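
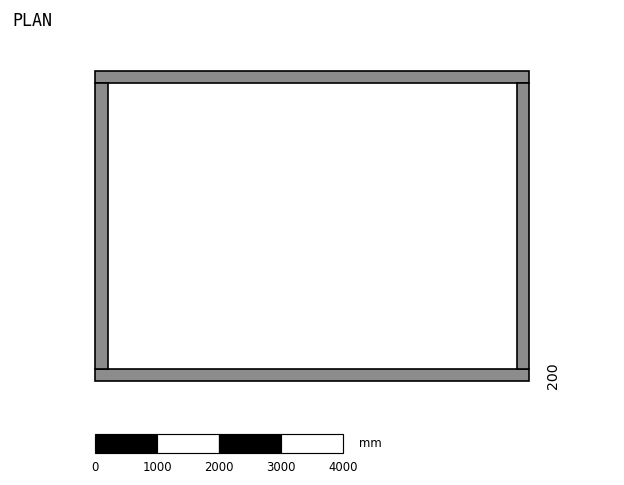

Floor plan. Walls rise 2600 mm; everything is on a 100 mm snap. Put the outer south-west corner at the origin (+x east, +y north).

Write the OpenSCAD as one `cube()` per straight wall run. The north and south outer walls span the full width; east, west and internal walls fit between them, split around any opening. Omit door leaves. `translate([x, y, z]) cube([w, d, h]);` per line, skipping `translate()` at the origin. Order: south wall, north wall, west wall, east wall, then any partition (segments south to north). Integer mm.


cube([7000, 200, 2600]);
translate([0, 4800, 0]) cube([7000, 200, 2600]);
translate([0, 200, 0]) cube([200, 4600, 2600]);
translate([6800, 200, 0]) cube([200, 4600, 2600]);


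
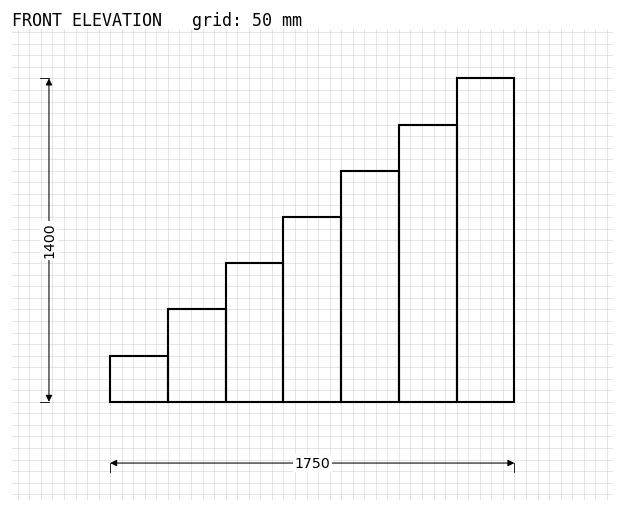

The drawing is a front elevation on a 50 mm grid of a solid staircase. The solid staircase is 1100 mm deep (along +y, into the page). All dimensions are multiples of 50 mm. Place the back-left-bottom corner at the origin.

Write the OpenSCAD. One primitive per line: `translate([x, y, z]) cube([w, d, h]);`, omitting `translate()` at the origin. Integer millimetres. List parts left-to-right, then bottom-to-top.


cube([250, 1100, 200]);
translate([250, 0, 0]) cube([250, 1100, 400]);
translate([500, 0, 0]) cube([250, 1100, 600]);
translate([750, 0, 0]) cube([250, 1100, 800]);
translate([1000, 0, 0]) cube([250, 1100, 1000]);
translate([1250, 0, 0]) cube([250, 1100, 1200]);
translate([1500, 0, 0]) cube([250, 1100, 1400]);


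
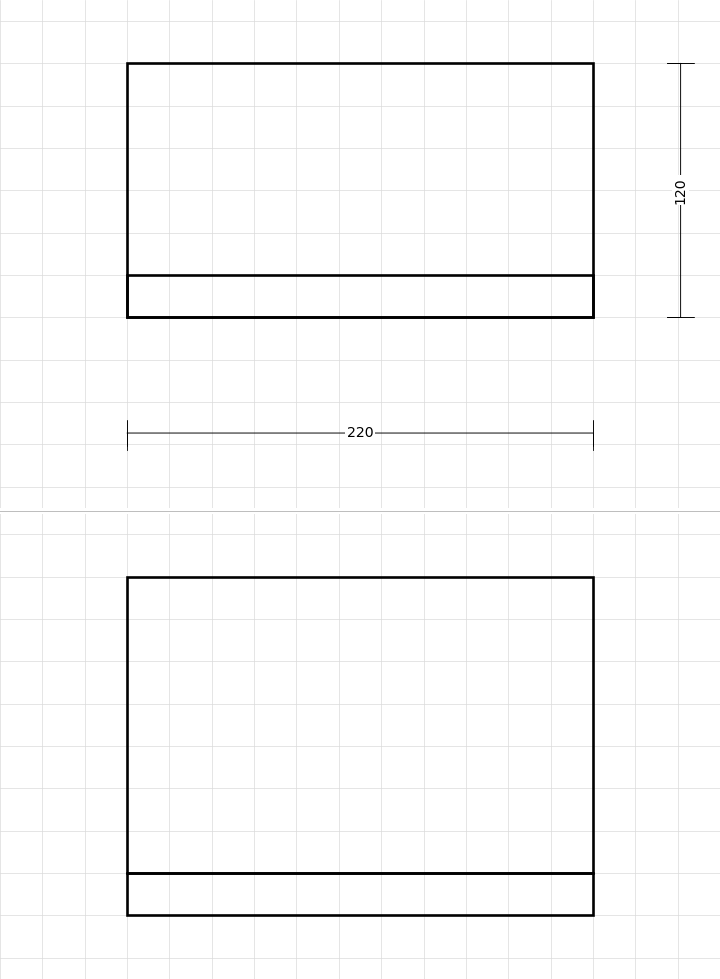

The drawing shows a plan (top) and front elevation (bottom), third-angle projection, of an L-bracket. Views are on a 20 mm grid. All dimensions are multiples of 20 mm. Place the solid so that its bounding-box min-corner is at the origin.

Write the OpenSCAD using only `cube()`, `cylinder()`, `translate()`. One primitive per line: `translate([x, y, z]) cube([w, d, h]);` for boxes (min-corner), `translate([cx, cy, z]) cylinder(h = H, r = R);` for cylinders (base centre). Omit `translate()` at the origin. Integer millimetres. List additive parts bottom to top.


cube([220, 120, 20]);
translate([0, 0, 20]) cube([220, 20, 140]);


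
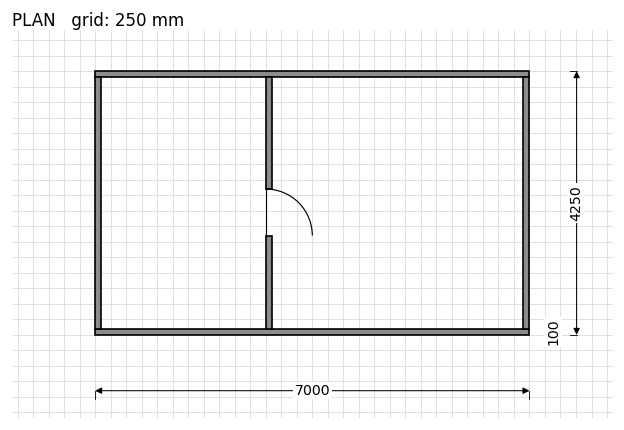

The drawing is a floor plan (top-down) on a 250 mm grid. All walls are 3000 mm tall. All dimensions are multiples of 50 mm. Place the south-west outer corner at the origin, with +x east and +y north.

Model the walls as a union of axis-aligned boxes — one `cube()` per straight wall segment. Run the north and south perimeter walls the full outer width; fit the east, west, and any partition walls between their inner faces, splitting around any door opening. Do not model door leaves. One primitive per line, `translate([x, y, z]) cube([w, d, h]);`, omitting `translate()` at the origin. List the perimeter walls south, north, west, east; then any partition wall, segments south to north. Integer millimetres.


cube([7000, 100, 3000]);
translate([0, 4150, 0]) cube([7000, 100, 3000]);
translate([0, 100, 0]) cube([100, 4050, 3000]);
translate([6900, 100, 0]) cube([100, 4050, 3000]);
translate([2750, 100, 0]) cube([100, 1500, 3000]);
translate([2750, 2350, 0]) cube([100, 1800, 3000]);


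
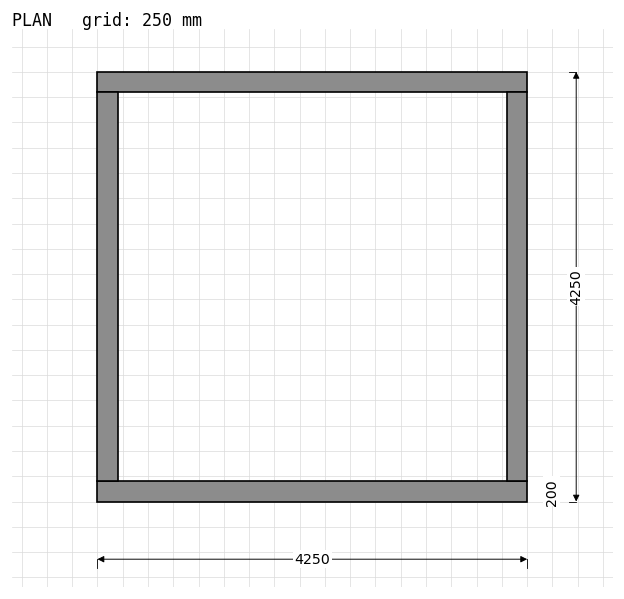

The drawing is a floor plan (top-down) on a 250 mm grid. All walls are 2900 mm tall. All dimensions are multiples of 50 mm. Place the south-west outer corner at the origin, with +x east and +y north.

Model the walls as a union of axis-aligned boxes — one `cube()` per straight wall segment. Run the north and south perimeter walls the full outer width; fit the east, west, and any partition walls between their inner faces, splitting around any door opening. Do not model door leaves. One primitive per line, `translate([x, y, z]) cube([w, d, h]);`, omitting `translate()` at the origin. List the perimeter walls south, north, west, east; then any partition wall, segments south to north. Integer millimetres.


cube([4250, 200, 2900]);
translate([0, 4050, 0]) cube([4250, 200, 2900]);
translate([0, 200, 0]) cube([200, 3850, 2900]);
translate([4050, 200, 0]) cube([200, 3850, 2900]);


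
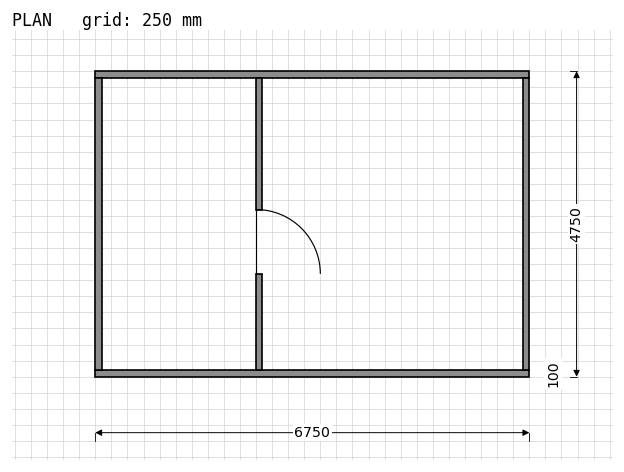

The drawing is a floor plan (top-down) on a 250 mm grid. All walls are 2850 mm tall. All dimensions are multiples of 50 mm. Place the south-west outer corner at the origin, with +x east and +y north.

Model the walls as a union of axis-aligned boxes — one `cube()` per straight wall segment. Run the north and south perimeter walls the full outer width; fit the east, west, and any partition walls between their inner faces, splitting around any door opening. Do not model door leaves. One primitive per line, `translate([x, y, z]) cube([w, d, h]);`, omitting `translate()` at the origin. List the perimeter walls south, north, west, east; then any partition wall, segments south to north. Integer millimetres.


cube([6750, 100, 2850]);
translate([0, 4650, 0]) cube([6750, 100, 2850]);
translate([0, 100, 0]) cube([100, 4550, 2850]);
translate([6650, 100, 0]) cube([100, 4550, 2850]);
translate([2500, 100, 0]) cube([100, 1500, 2850]);
translate([2500, 2600, 0]) cube([100, 2050, 2850]);


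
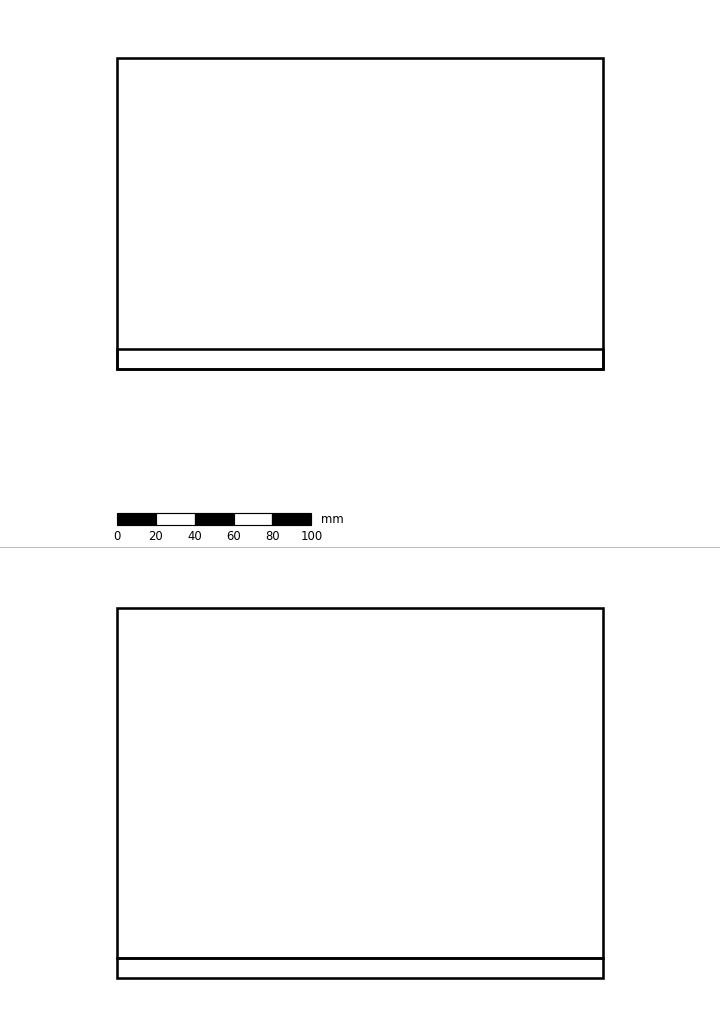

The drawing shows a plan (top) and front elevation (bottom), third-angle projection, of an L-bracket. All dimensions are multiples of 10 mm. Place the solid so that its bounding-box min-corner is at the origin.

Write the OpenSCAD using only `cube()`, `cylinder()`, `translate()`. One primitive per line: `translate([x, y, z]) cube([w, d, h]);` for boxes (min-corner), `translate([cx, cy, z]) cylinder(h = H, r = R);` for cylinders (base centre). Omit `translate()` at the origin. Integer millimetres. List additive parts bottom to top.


cube([250, 160, 10]);
translate([0, 0, 10]) cube([250, 10, 180]);


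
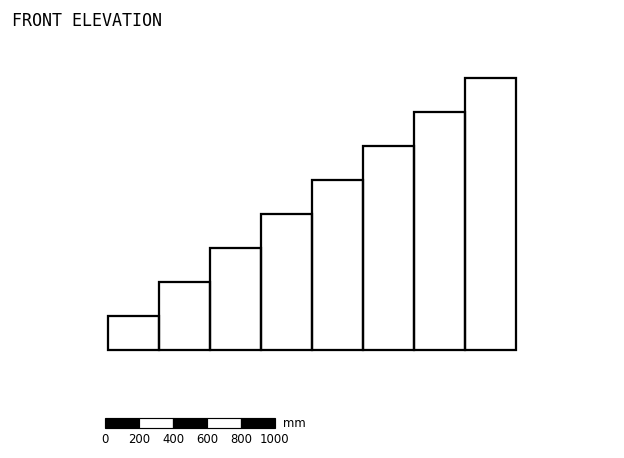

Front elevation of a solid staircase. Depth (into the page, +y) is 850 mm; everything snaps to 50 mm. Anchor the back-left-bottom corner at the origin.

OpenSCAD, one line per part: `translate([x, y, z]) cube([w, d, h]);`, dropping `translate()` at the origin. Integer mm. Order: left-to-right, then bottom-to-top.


cube([300, 850, 200]);
translate([300, 0, 0]) cube([300, 850, 400]);
translate([600, 0, 0]) cube([300, 850, 600]);
translate([900, 0, 0]) cube([300, 850, 800]);
translate([1200, 0, 0]) cube([300, 850, 1000]);
translate([1500, 0, 0]) cube([300, 850, 1200]);
translate([1800, 0, 0]) cube([300, 850, 1400]);
translate([2100, 0, 0]) cube([300, 850, 1600]);


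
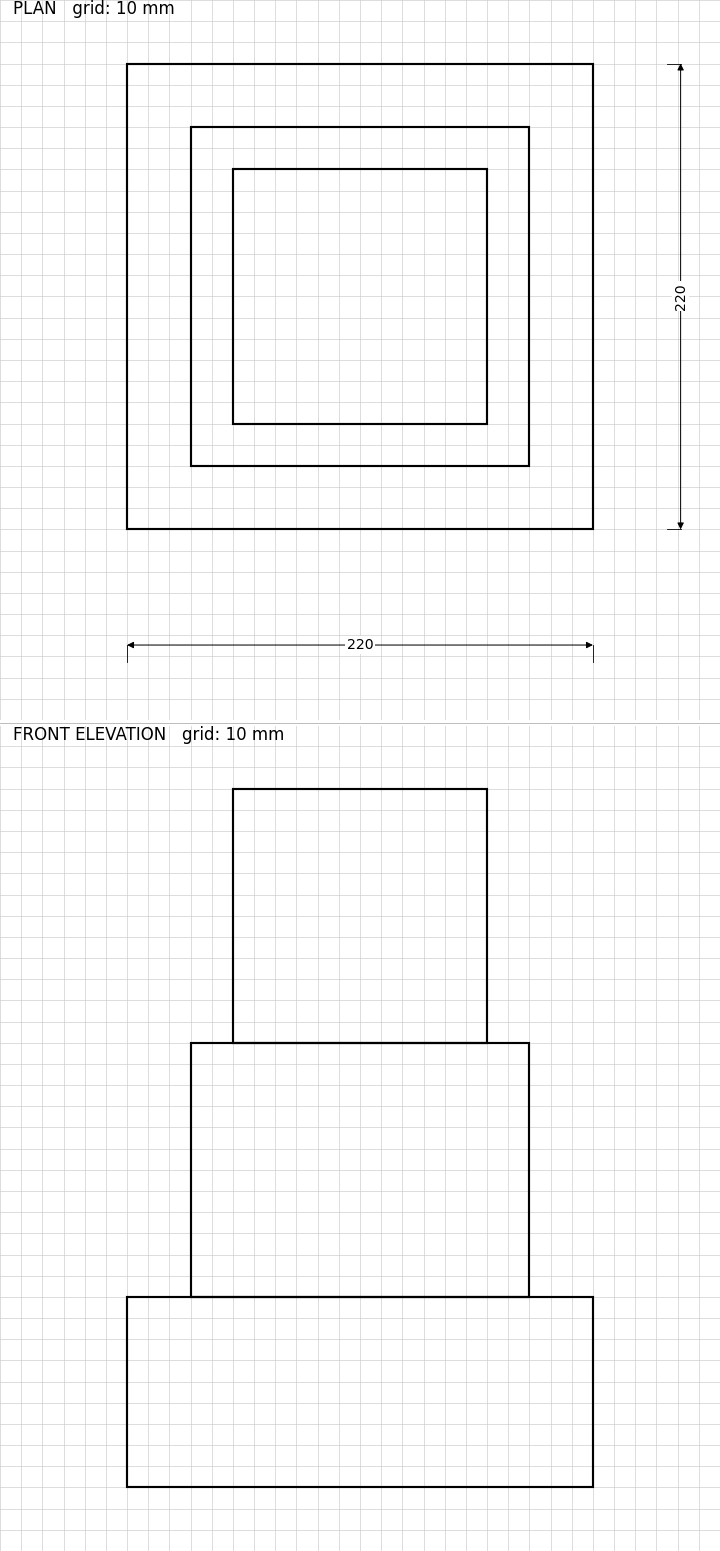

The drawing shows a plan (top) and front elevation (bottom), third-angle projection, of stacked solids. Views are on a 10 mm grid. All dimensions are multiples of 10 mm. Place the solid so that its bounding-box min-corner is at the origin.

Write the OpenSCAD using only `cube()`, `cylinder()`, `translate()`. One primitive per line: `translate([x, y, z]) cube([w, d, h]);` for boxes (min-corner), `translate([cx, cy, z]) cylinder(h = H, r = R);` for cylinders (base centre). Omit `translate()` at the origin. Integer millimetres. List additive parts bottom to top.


cube([220, 220, 90]);
translate([30, 30, 90]) cube([160, 160, 120]);
translate([50, 50, 210]) cube([120, 120, 120]);


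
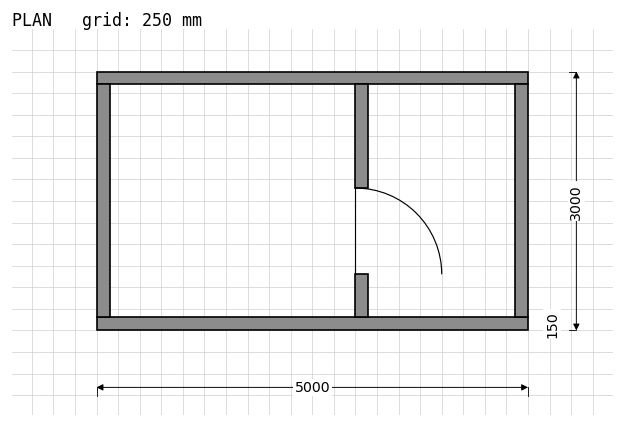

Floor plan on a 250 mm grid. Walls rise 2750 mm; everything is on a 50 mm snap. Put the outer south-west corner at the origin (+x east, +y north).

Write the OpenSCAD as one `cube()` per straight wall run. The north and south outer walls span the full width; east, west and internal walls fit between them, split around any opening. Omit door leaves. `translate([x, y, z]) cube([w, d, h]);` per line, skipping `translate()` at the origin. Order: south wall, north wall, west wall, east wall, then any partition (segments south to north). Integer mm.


cube([5000, 150, 2750]);
translate([0, 2850, 0]) cube([5000, 150, 2750]);
translate([0, 150, 0]) cube([150, 2700, 2750]);
translate([4850, 150, 0]) cube([150, 2700, 2750]);
translate([3000, 150, 0]) cube([150, 500, 2750]);
translate([3000, 1650, 0]) cube([150, 1200, 2750]);


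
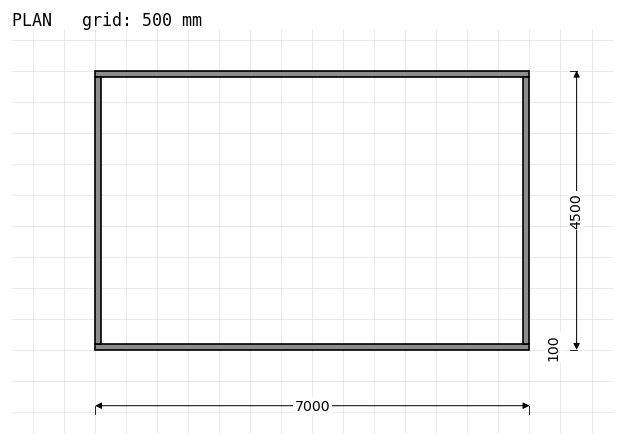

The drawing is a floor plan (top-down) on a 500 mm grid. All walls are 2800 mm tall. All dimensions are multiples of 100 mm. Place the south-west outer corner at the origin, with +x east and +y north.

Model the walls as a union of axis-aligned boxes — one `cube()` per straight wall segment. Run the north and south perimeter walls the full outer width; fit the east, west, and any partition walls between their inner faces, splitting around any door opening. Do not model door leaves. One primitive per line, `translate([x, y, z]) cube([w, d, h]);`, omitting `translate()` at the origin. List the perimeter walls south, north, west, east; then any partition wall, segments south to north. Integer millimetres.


cube([7000, 100, 2800]);
translate([0, 4400, 0]) cube([7000, 100, 2800]);
translate([0, 100, 0]) cube([100, 4300, 2800]);
translate([6900, 100, 0]) cube([100, 4300, 2800]);


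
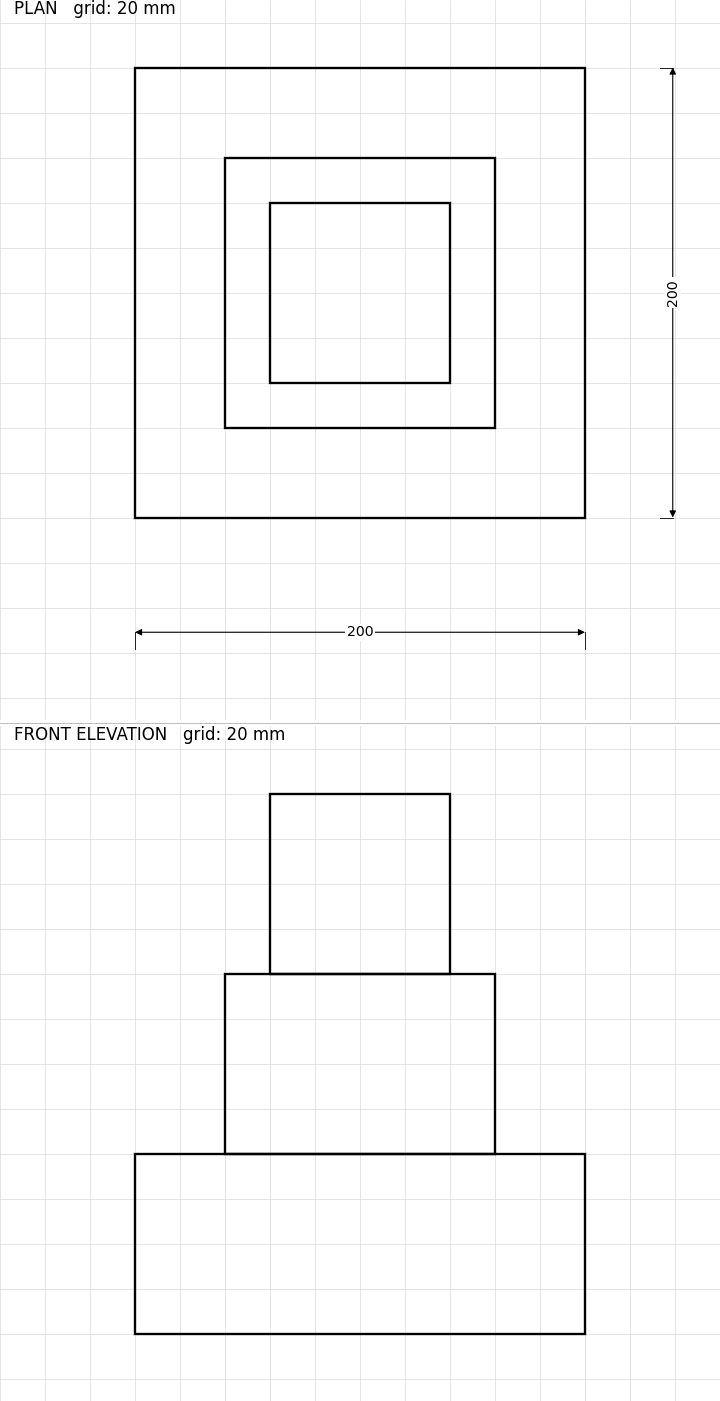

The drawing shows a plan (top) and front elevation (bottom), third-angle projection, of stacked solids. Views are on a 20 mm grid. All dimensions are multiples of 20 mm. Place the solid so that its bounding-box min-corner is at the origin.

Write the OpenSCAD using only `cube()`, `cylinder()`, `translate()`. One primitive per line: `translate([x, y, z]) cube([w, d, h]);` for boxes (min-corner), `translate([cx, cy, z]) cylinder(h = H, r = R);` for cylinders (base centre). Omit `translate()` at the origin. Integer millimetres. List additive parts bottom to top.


cube([200, 200, 80]);
translate([40, 40, 80]) cube([120, 120, 80]);
translate([60, 60, 160]) cube([80, 80, 80]);


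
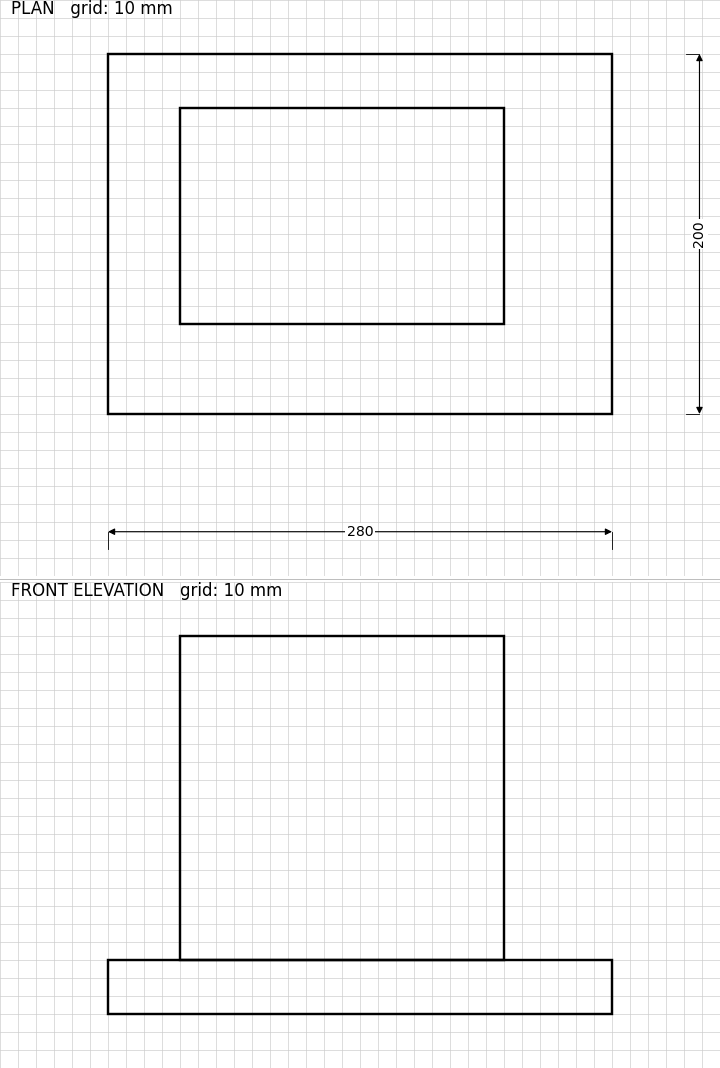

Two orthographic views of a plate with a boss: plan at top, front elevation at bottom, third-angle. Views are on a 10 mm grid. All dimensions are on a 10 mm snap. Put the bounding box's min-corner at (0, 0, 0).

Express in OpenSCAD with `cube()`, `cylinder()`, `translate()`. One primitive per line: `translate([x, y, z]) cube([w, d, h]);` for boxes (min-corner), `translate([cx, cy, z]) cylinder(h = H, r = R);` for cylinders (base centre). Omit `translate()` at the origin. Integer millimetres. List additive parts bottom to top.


cube([280, 200, 30]);
translate([40, 50, 30]) cube([180, 120, 180]);


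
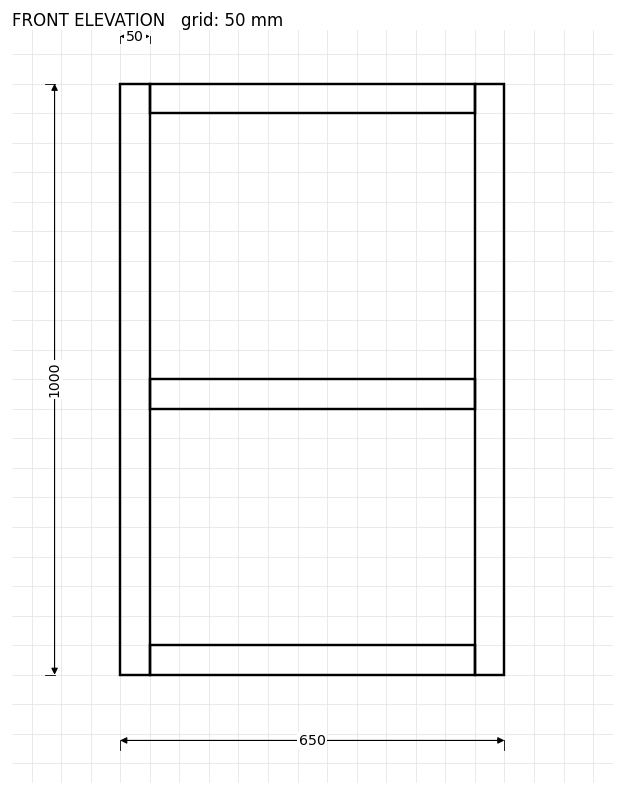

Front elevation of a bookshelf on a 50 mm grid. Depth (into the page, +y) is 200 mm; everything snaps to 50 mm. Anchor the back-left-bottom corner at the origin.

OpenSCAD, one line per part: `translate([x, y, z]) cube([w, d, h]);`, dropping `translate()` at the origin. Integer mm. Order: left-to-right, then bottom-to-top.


cube([50, 200, 1000]);
translate([50, 0, 0]) cube([550, 200, 50]);
translate([50, 0, 450]) cube([550, 200, 50]);
translate([50, 0, 950]) cube([550, 200, 50]);
translate([600, 0, 0]) cube([50, 200, 1000]);


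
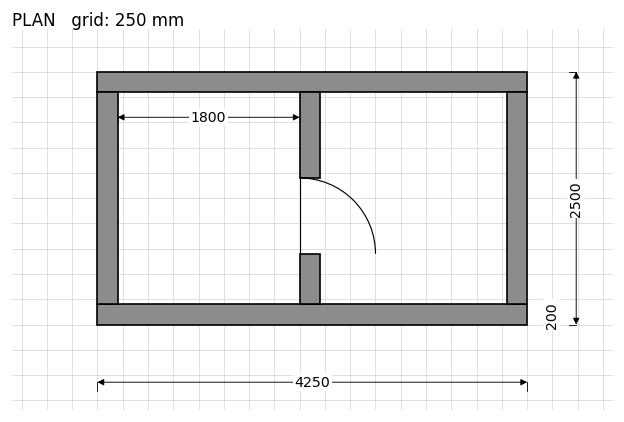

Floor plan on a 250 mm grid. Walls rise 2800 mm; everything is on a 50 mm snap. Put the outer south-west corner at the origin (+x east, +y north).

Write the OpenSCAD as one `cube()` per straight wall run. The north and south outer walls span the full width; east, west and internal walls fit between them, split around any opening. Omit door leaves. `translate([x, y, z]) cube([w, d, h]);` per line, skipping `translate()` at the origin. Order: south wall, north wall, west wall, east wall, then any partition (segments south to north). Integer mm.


cube([4250, 200, 2800]);
translate([0, 2300, 0]) cube([4250, 200, 2800]);
translate([0, 200, 0]) cube([200, 2100, 2800]);
translate([4050, 200, 0]) cube([200, 2100, 2800]);
translate([2000, 200, 0]) cube([200, 500, 2800]);
translate([2000, 1450, 0]) cube([200, 850, 2800]);


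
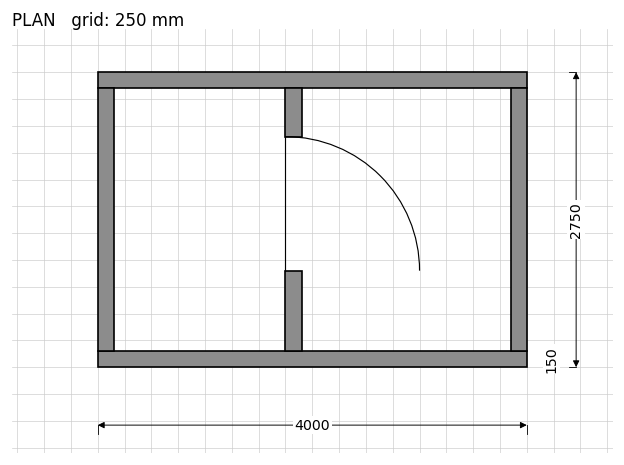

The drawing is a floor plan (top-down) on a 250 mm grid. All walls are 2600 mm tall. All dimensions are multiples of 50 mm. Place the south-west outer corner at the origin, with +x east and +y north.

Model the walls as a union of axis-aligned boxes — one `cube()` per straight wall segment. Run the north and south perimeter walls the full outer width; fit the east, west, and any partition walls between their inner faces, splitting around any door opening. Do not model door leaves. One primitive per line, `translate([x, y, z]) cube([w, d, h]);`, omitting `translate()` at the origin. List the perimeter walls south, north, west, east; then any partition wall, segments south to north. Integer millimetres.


cube([4000, 150, 2600]);
translate([0, 2600, 0]) cube([4000, 150, 2600]);
translate([0, 150, 0]) cube([150, 2450, 2600]);
translate([3850, 150, 0]) cube([150, 2450, 2600]);
translate([1750, 150, 0]) cube([150, 750, 2600]);
translate([1750, 2150, 0]) cube([150, 450, 2600]);


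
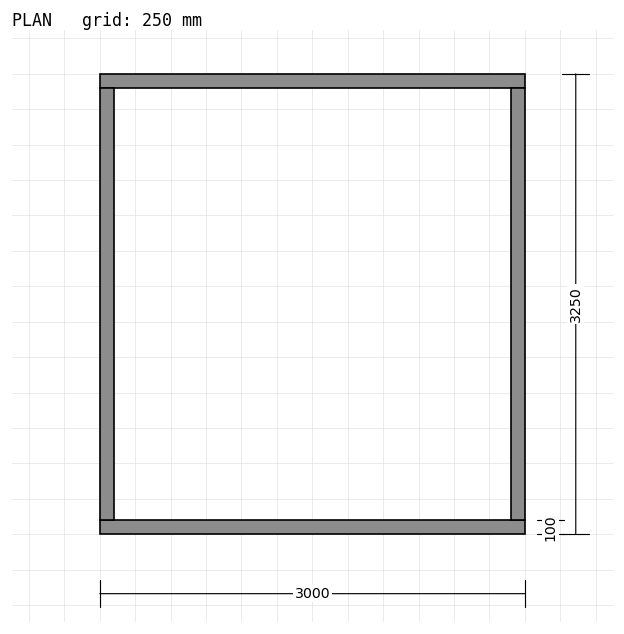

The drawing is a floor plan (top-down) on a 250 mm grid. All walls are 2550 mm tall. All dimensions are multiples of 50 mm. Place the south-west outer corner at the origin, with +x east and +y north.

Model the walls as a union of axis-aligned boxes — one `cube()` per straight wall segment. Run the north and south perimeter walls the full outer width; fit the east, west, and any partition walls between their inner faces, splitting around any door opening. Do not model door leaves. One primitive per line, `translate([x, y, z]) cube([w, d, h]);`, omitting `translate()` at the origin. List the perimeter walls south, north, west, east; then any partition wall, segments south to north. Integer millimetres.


cube([3000, 100, 2550]);
translate([0, 3150, 0]) cube([3000, 100, 2550]);
translate([0, 100, 0]) cube([100, 3050, 2550]);
translate([2900, 100, 0]) cube([100, 3050, 2550]);


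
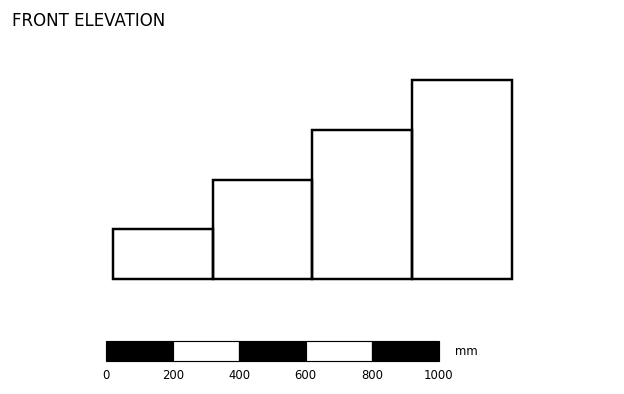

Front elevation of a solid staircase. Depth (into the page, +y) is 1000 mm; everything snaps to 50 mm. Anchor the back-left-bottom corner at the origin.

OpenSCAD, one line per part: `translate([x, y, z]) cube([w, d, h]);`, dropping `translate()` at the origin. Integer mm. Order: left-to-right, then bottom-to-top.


cube([300, 1000, 150]);
translate([300, 0, 0]) cube([300, 1000, 300]);
translate([600, 0, 0]) cube([300, 1000, 450]);
translate([900, 0, 0]) cube([300, 1000, 600]);


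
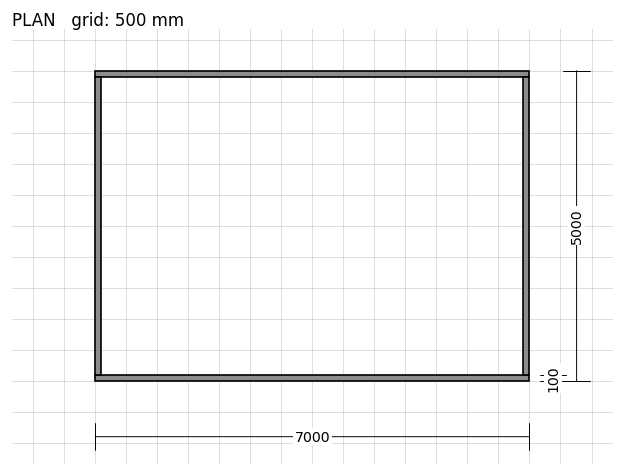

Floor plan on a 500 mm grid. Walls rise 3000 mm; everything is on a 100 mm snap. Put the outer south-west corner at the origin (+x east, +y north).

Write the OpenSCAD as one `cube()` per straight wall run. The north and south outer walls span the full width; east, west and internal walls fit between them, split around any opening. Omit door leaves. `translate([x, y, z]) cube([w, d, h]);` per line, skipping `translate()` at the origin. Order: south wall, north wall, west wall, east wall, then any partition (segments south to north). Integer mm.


cube([7000, 100, 3000]);
translate([0, 4900, 0]) cube([7000, 100, 3000]);
translate([0, 100, 0]) cube([100, 4800, 3000]);
translate([6900, 100, 0]) cube([100, 4800, 3000]);


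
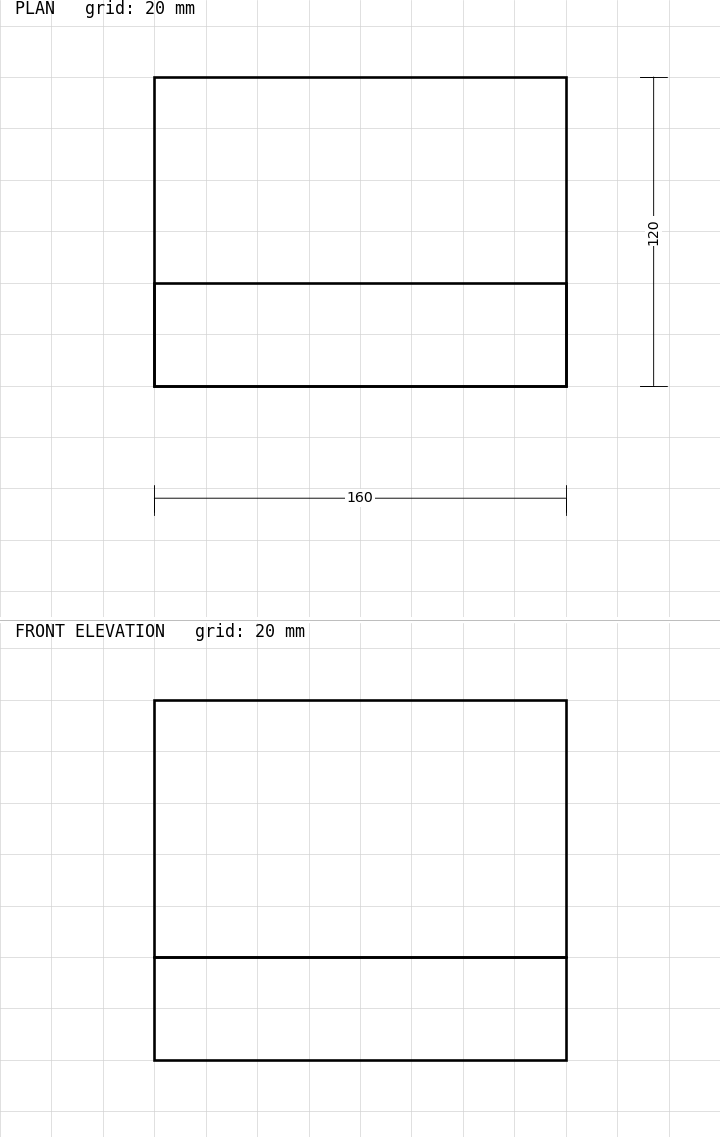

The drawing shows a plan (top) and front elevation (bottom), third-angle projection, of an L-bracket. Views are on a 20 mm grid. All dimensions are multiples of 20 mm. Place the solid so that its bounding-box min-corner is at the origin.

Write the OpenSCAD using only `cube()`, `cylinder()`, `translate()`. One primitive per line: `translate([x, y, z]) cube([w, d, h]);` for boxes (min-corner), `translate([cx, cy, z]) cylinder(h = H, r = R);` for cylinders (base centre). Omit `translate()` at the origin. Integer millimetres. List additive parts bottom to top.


cube([160, 120, 40]);
translate([0, 0, 40]) cube([160, 40, 100]);


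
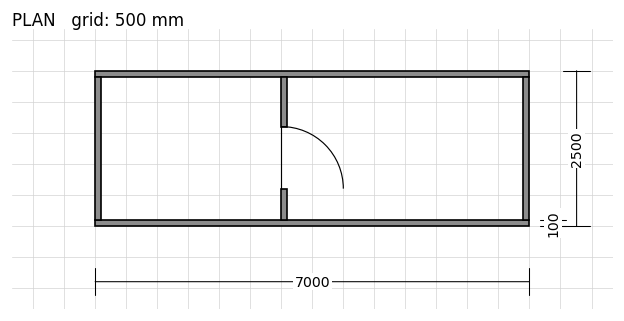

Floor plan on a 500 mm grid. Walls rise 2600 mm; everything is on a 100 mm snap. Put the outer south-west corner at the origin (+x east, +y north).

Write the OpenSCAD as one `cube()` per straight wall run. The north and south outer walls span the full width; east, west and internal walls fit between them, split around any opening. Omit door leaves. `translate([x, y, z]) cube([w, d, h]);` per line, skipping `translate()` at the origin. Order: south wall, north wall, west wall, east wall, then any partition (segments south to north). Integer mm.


cube([7000, 100, 2600]);
translate([0, 2400, 0]) cube([7000, 100, 2600]);
translate([0, 100, 0]) cube([100, 2300, 2600]);
translate([6900, 100, 0]) cube([100, 2300, 2600]);
translate([3000, 100, 0]) cube([100, 500, 2600]);
translate([3000, 1600, 0]) cube([100, 800, 2600]);


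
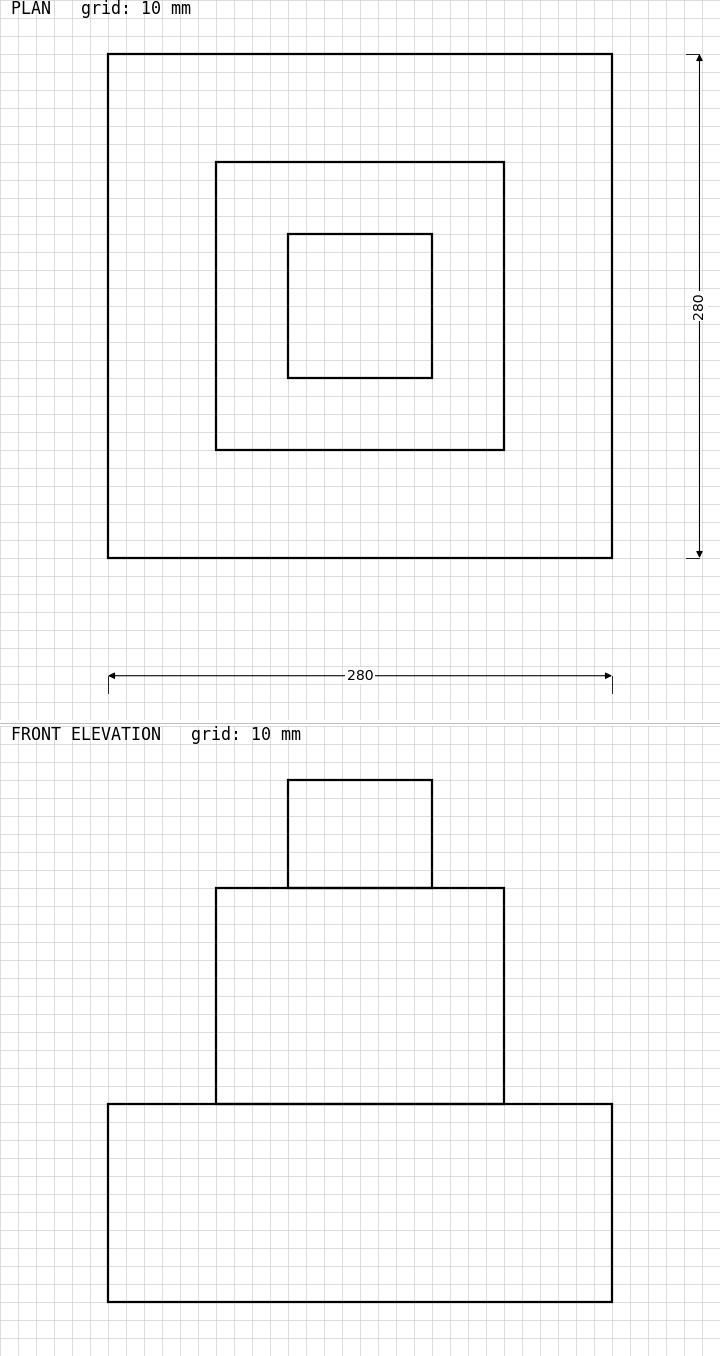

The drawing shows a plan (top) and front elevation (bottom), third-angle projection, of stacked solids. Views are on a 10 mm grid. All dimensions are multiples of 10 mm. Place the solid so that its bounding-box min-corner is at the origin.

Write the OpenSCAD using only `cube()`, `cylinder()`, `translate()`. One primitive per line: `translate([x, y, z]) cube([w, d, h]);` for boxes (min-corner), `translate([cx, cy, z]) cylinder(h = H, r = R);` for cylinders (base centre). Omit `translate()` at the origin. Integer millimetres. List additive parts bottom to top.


cube([280, 280, 110]);
translate([60, 60, 110]) cube([160, 160, 120]);
translate([100, 100, 230]) cube([80, 80, 60]);


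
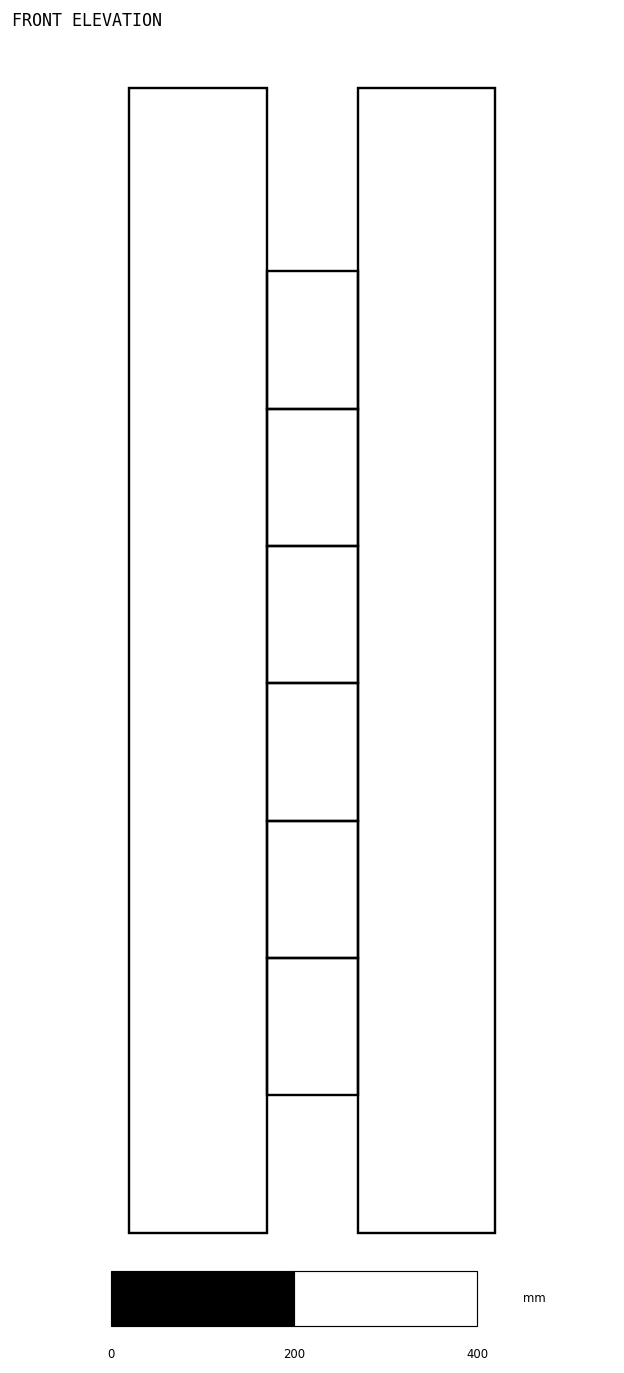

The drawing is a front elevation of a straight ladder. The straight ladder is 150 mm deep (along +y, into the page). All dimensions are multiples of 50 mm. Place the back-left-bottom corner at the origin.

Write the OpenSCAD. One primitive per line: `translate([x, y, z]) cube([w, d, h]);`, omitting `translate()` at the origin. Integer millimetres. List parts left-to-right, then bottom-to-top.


cube([150, 150, 1250]);
translate([150, 0, 150]) cube([100, 150, 150]);
translate([150, 0, 300]) cube([100, 150, 150]);
translate([150, 0, 450]) cube([100, 150, 150]);
translate([150, 0, 600]) cube([100, 150, 150]);
translate([150, 0, 750]) cube([100, 150, 150]);
translate([150, 0, 900]) cube([100, 150, 150]);
translate([250, 0, 0]) cube([150, 150, 1250]);


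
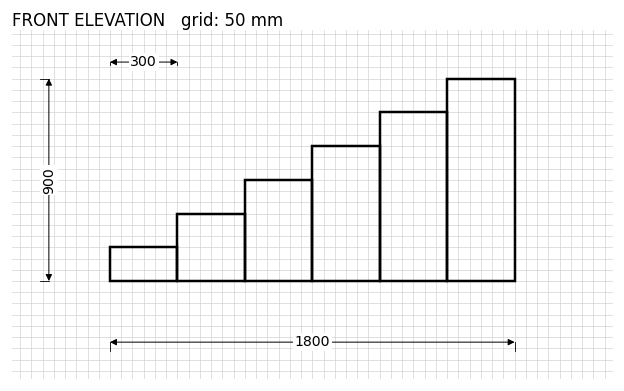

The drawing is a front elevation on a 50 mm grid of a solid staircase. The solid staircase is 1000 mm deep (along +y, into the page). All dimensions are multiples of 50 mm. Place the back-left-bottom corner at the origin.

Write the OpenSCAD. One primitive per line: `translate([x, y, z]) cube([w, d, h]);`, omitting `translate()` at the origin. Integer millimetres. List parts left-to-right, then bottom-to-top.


cube([300, 1000, 150]);
translate([300, 0, 0]) cube([300, 1000, 300]);
translate([600, 0, 0]) cube([300, 1000, 450]);
translate([900, 0, 0]) cube([300, 1000, 600]);
translate([1200, 0, 0]) cube([300, 1000, 750]);
translate([1500, 0, 0]) cube([300, 1000, 900]);


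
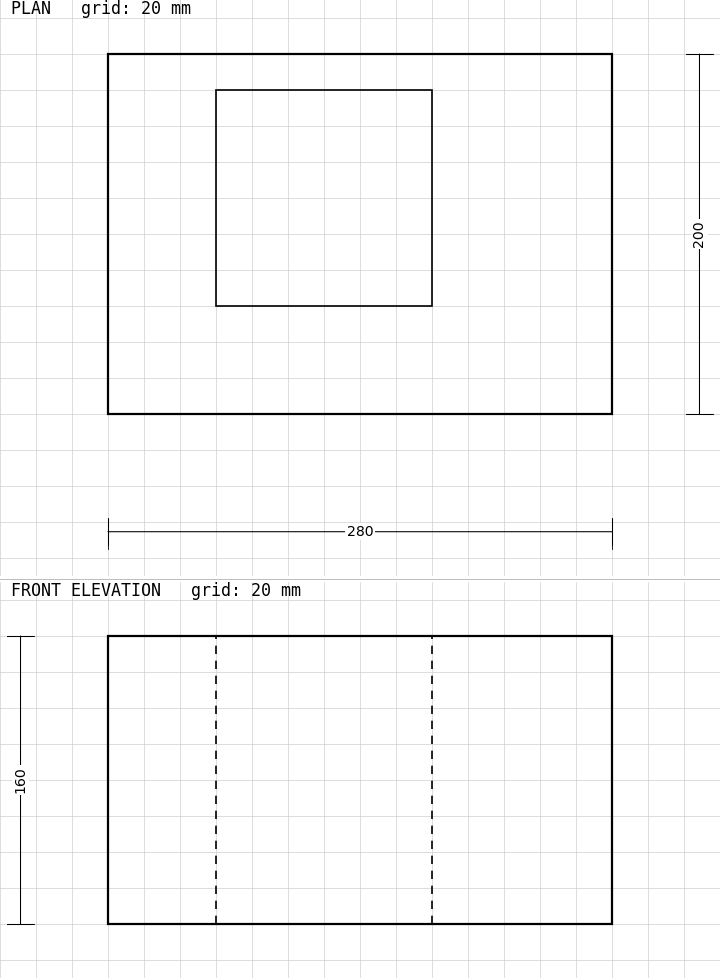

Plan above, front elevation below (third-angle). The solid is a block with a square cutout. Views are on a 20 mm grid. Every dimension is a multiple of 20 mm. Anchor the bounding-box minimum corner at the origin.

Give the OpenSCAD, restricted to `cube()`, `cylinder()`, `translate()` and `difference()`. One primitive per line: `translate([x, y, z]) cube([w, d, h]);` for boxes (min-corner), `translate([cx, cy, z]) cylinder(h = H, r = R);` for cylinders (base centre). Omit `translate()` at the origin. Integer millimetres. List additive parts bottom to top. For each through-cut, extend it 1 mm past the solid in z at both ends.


difference() {
  cube([280, 200, 160]);
  translate([60, 60, -1]) cube([120, 120, 162]);
}


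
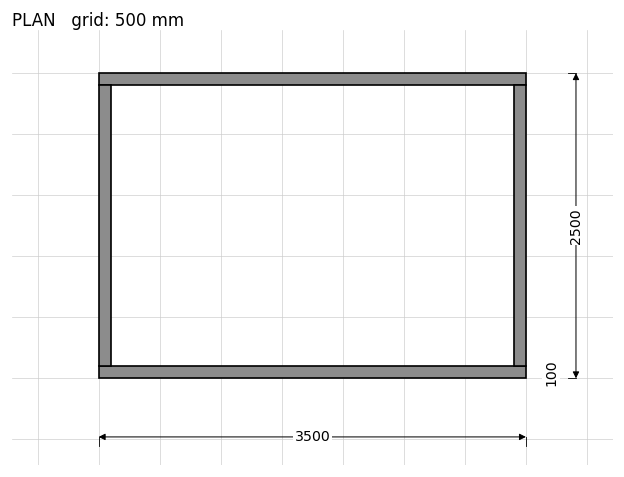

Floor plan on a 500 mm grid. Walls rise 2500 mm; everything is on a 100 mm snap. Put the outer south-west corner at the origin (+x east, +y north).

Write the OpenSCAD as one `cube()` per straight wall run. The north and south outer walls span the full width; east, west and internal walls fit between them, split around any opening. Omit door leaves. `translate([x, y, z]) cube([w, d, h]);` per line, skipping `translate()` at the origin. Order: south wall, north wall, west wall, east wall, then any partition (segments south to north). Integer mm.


cube([3500, 100, 2500]);
translate([0, 2400, 0]) cube([3500, 100, 2500]);
translate([0, 100, 0]) cube([100, 2300, 2500]);
translate([3400, 100, 0]) cube([100, 2300, 2500]);


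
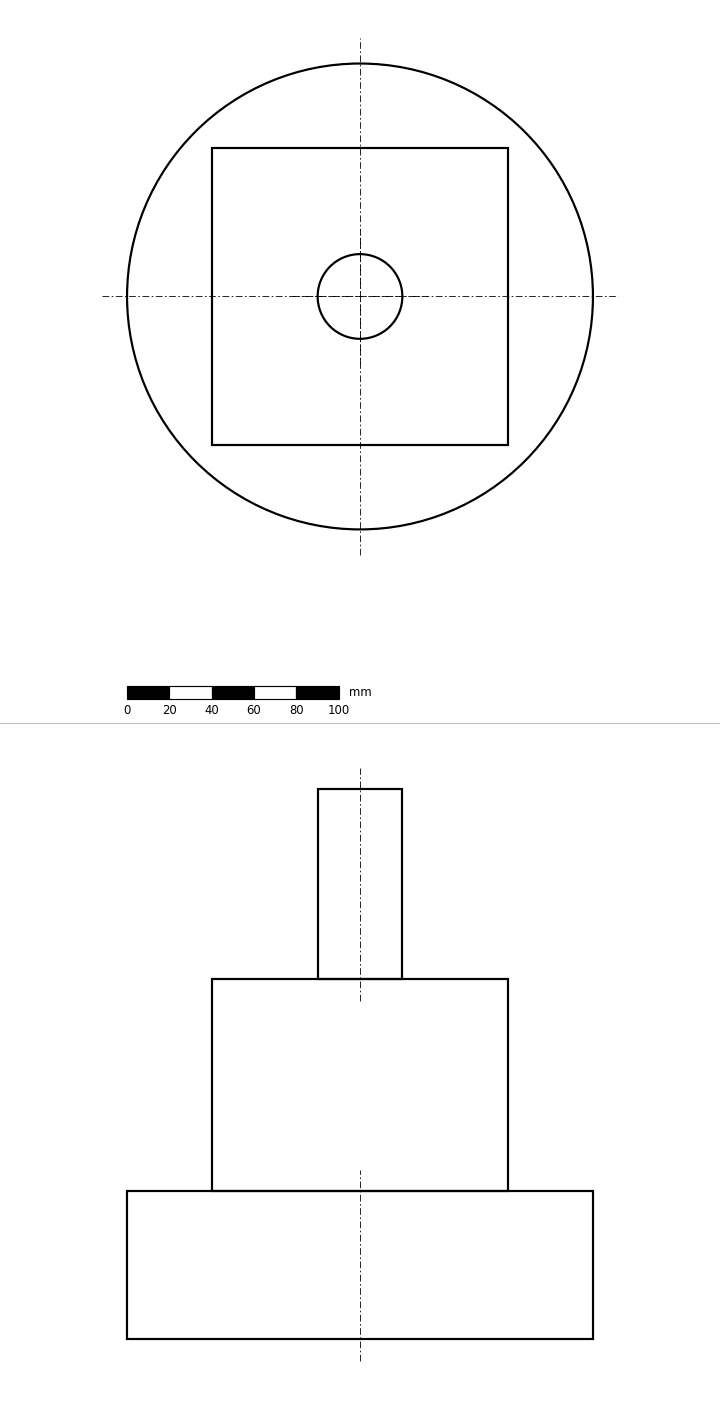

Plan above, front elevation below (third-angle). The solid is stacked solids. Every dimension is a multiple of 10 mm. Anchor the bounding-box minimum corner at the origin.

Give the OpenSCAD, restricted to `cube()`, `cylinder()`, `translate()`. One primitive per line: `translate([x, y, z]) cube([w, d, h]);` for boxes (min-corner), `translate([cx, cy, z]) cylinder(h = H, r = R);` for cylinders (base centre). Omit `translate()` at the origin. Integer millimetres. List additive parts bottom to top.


translate([110, 110, 0]) cylinder(h = 70, r = 110);
translate([40, 40, 70]) cube([140, 140, 100]);
translate([110, 110, 170]) cylinder(h = 90, r = 20);


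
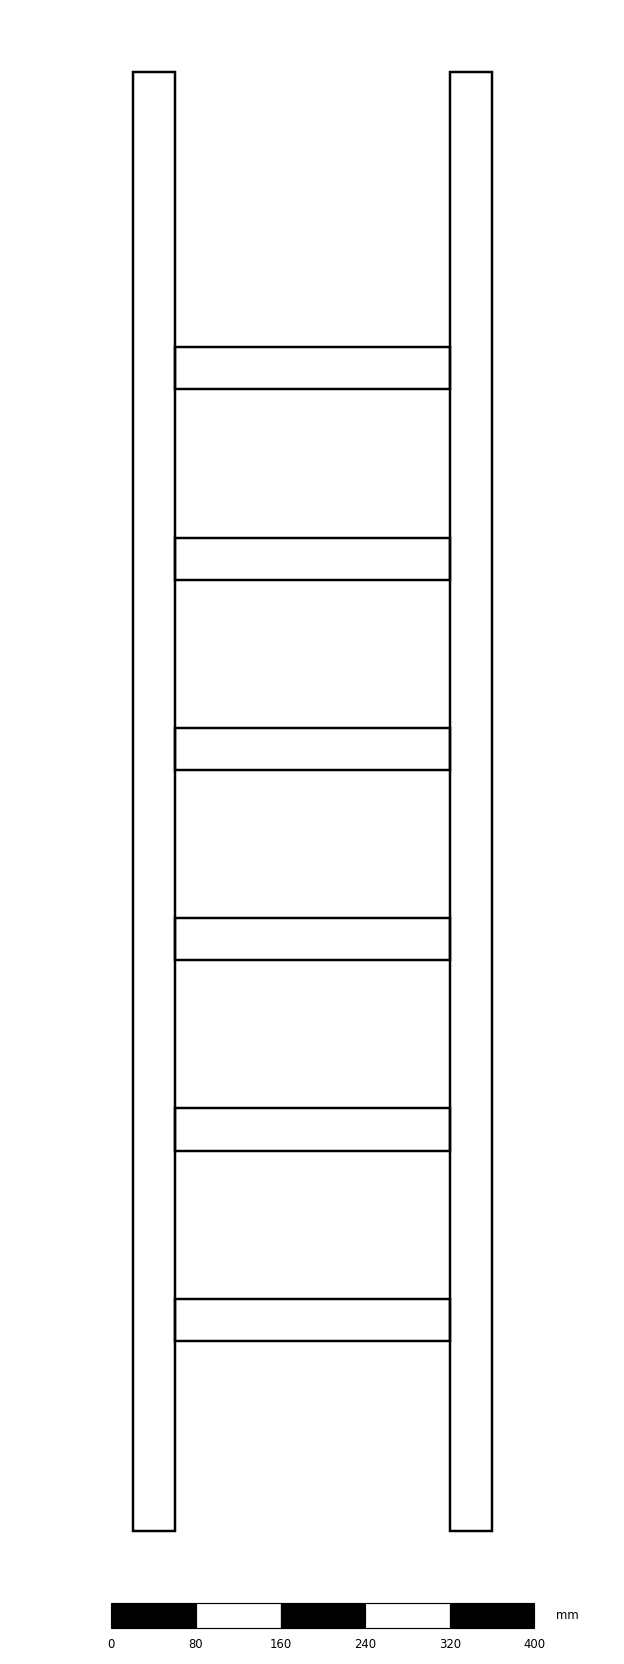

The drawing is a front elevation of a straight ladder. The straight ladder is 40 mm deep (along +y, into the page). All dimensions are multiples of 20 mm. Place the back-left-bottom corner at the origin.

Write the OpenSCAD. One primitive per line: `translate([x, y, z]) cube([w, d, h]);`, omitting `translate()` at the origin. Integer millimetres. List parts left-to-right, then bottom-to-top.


cube([40, 40, 1380]);
translate([40, 0, 180]) cube([260, 40, 40]);
translate([40, 0, 360]) cube([260, 40, 40]);
translate([40, 0, 540]) cube([260, 40, 40]);
translate([40, 0, 720]) cube([260, 40, 40]);
translate([40, 0, 900]) cube([260, 40, 40]);
translate([40, 0, 1080]) cube([260, 40, 40]);
translate([300, 0, 0]) cube([40, 40, 1380]);


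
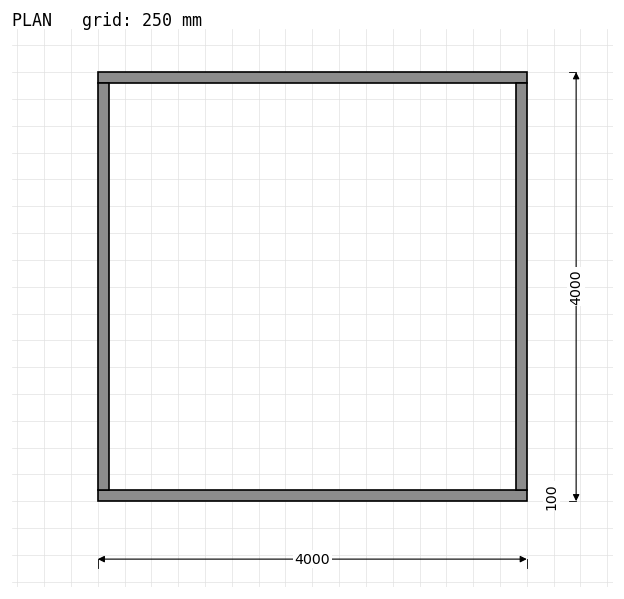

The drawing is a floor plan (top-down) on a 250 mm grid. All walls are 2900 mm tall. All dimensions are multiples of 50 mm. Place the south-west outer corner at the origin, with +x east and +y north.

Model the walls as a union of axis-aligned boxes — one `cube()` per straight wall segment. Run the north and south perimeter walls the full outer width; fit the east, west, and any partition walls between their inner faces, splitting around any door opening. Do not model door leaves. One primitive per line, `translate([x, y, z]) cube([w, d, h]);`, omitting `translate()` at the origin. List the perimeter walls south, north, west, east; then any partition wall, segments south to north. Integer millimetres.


cube([4000, 100, 2900]);
translate([0, 3900, 0]) cube([4000, 100, 2900]);
translate([0, 100, 0]) cube([100, 3800, 2900]);
translate([3900, 100, 0]) cube([100, 3800, 2900]);


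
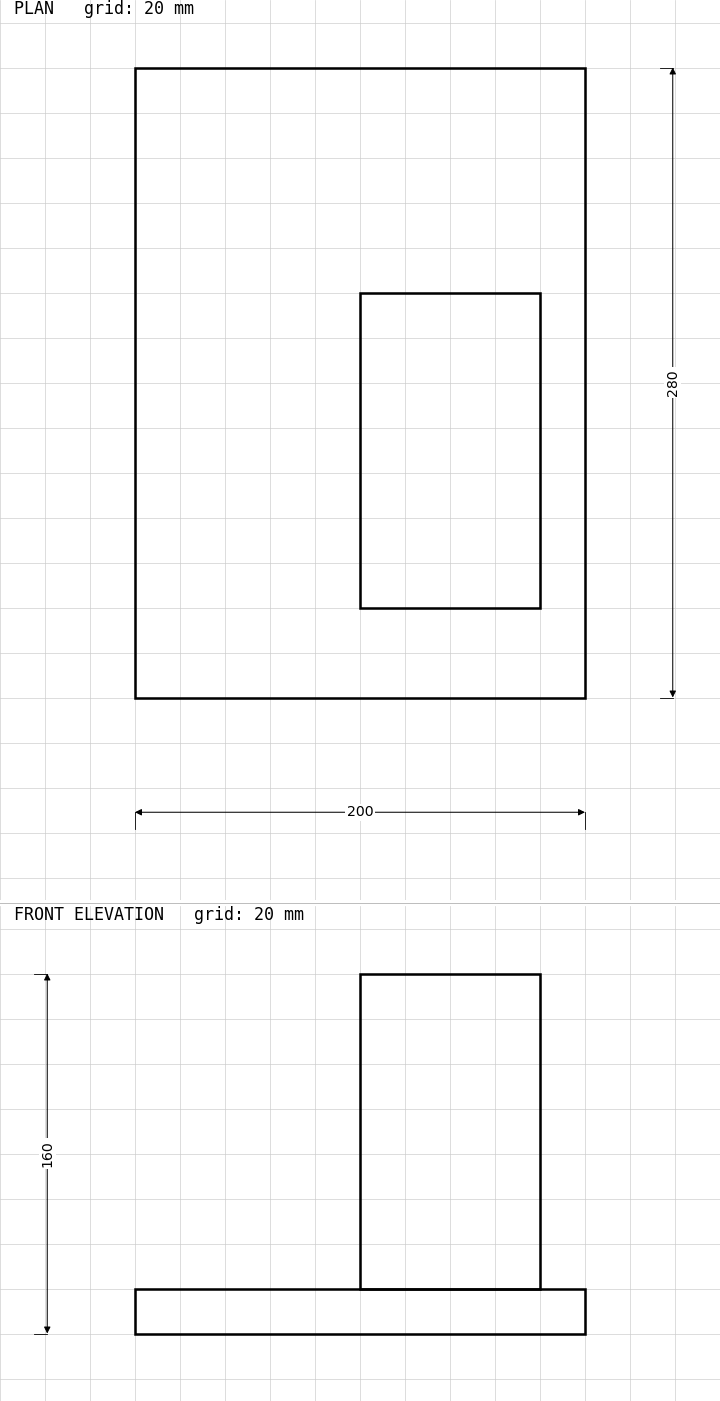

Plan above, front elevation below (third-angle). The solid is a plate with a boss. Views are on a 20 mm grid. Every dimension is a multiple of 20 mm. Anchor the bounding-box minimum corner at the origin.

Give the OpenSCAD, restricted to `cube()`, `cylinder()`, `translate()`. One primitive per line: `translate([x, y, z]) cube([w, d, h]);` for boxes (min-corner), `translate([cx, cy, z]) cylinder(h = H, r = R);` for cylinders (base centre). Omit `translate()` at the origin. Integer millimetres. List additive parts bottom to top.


cube([200, 280, 20]);
translate([100, 40, 20]) cube([80, 140, 140]);


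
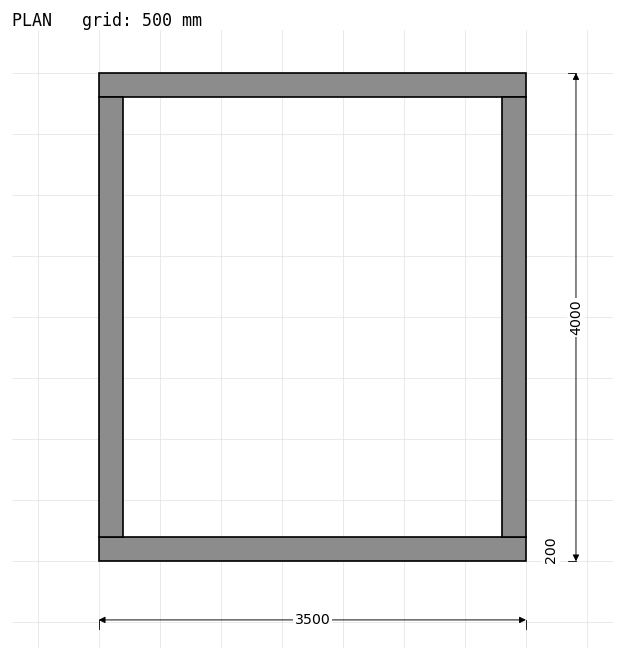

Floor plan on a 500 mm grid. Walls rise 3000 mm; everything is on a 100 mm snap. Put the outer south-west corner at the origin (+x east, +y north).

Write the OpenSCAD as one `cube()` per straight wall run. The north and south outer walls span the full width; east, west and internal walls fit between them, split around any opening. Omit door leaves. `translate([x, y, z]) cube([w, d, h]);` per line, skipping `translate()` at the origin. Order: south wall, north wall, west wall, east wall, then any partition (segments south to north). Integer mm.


cube([3500, 200, 3000]);
translate([0, 3800, 0]) cube([3500, 200, 3000]);
translate([0, 200, 0]) cube([200, 3600, 3000]);
translate([3300, 200, 0]) cube([200, 3600, 3000]);


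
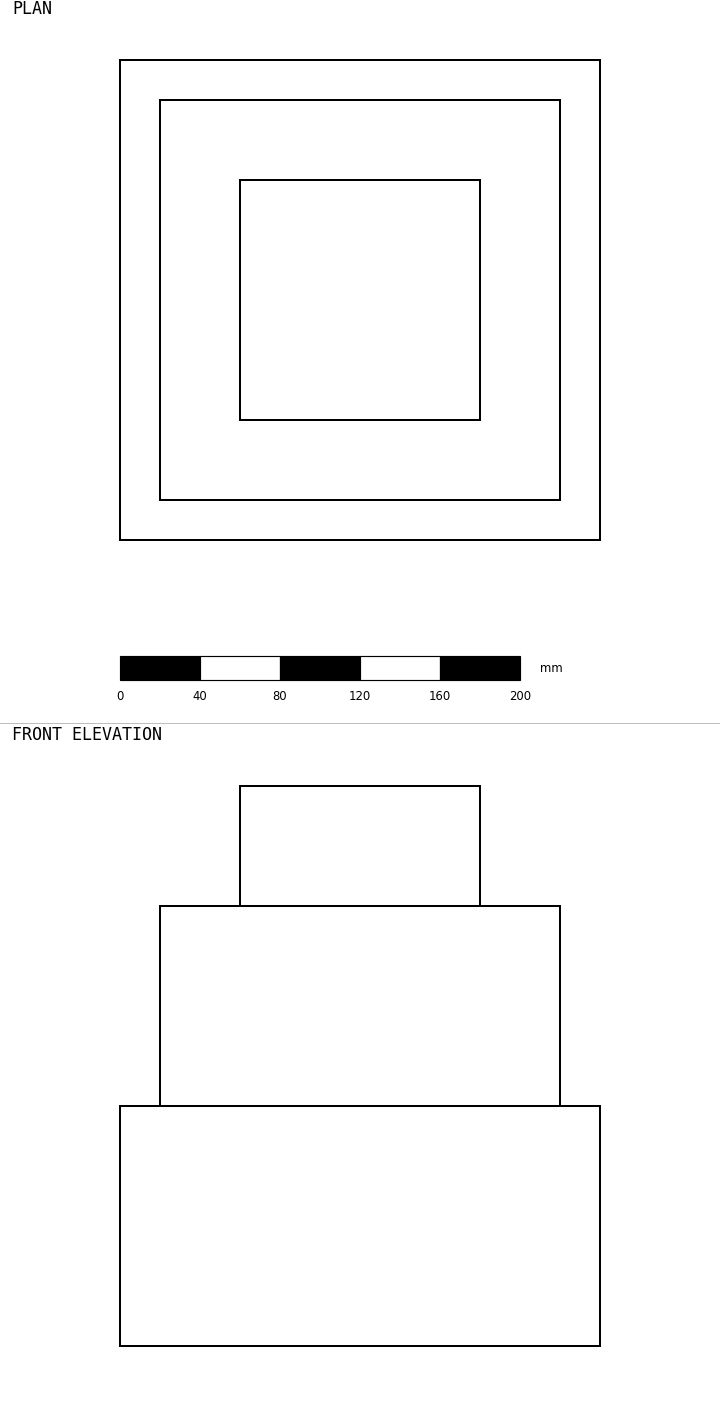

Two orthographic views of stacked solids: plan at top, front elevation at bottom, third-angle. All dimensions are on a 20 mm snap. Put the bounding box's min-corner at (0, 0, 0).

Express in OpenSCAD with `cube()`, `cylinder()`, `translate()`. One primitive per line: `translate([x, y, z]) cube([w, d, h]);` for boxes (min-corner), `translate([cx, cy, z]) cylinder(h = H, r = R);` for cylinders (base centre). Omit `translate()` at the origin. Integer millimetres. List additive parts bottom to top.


cube([240, 240, 120]);
translate([20, 20, 120]) cube([200, 200, 100]);
translate([60, 60, 220]) cube([120, 120, 60]);


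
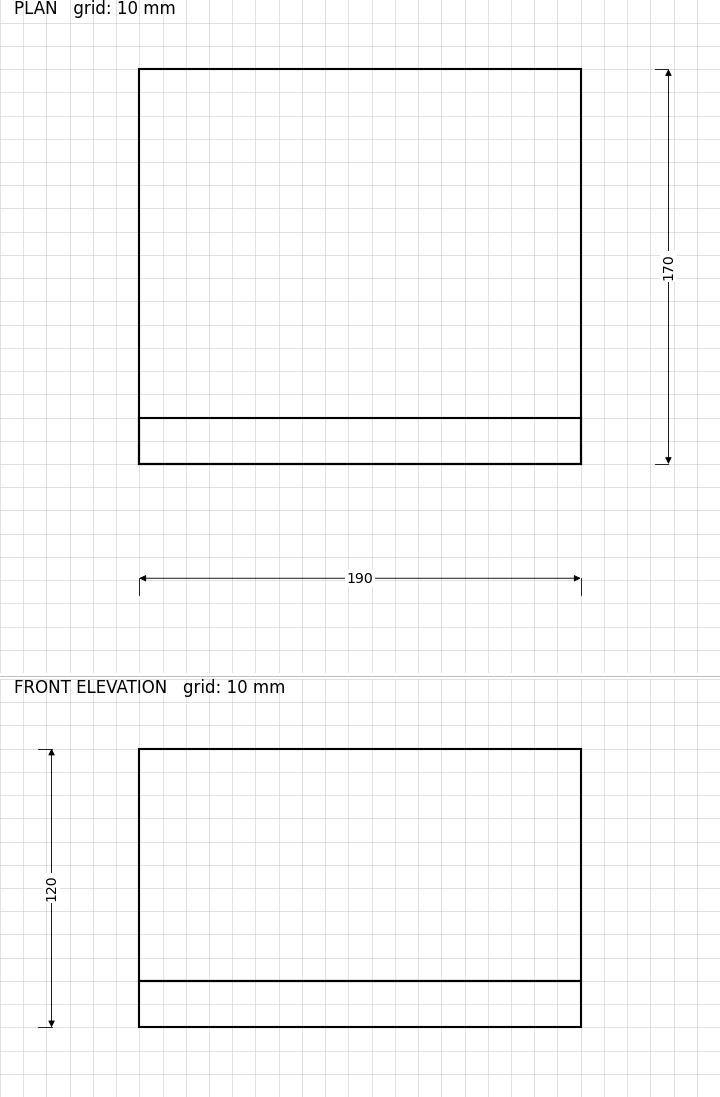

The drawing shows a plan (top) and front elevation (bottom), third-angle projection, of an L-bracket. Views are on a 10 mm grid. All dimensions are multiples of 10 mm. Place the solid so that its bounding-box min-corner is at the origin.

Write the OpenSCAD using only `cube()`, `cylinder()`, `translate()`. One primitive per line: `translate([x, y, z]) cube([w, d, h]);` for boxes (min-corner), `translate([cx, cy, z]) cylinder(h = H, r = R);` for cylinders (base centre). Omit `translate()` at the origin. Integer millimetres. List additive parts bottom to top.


cube([190, 170, 20]);
translate([0, 0, 20]) cube([190, 20, 100]);


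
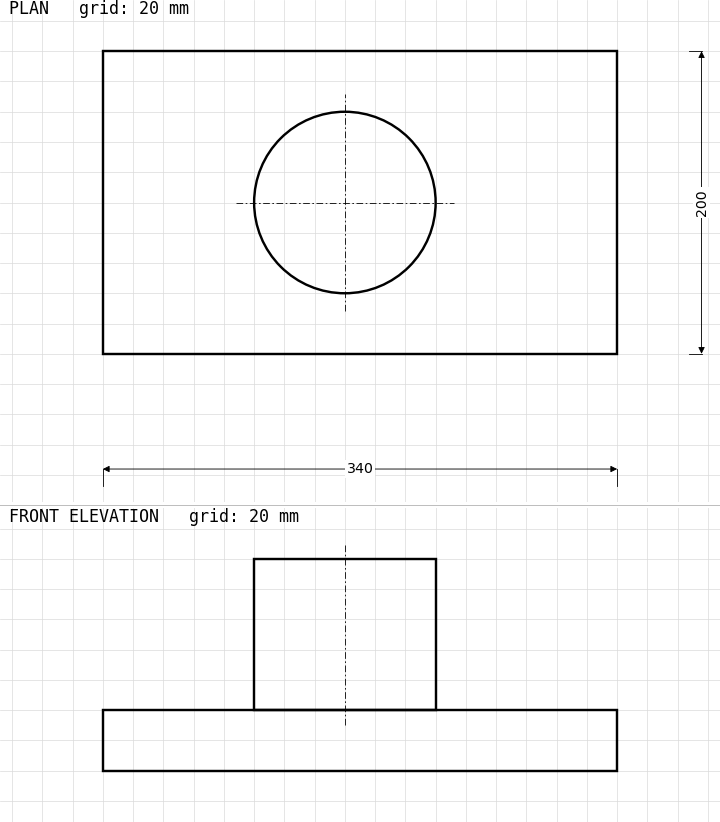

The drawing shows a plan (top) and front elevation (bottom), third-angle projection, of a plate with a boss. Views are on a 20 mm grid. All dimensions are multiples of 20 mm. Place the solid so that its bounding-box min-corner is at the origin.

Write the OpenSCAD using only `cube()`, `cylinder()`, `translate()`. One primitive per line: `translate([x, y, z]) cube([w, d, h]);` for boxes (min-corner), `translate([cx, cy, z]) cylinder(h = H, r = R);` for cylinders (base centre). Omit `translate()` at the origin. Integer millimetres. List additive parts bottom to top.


cube([340, 200, 40]);
translate([160, 100, 40]) cylinder(h = 100, r = 60);


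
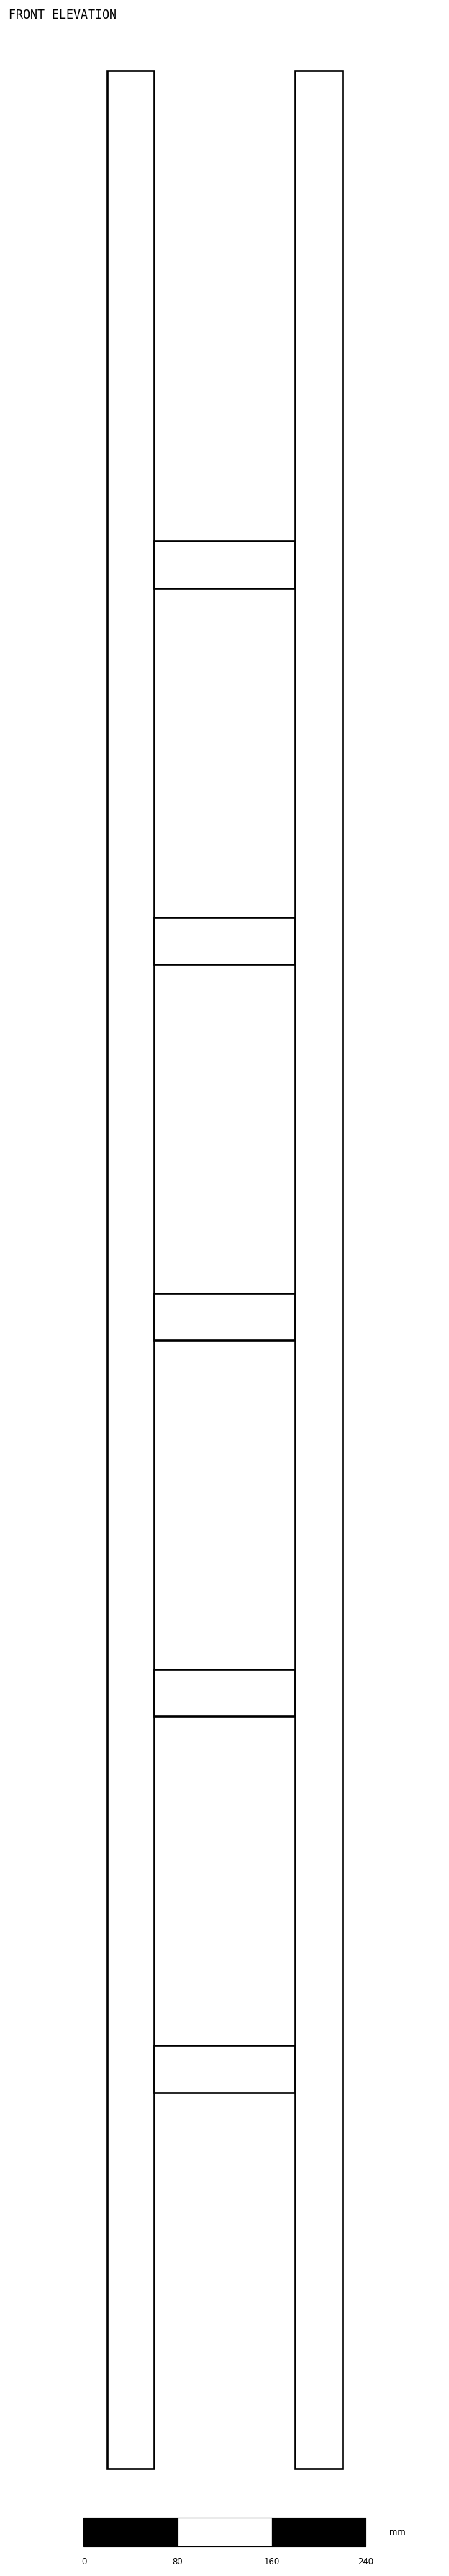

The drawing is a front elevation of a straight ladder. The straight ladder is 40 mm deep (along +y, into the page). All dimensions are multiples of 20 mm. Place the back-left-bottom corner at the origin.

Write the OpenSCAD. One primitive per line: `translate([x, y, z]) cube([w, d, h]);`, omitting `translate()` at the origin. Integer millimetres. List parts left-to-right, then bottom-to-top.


cube([40, 40, 2040]);
translate([40, 0, 320]) cube([120, 40, 40]);
translate([40, 0, 640]) cube([120, 40, 40]);
translate([40, 0, 960]) cube([120, 40, 40]);
translate([40, 0, 1280]) cube([120, 40, 40]);
translate([40, 0, 1600]) cube([120, 40, 40]);
translate([160, 0, 0]) cube([40, 40, 2040]);


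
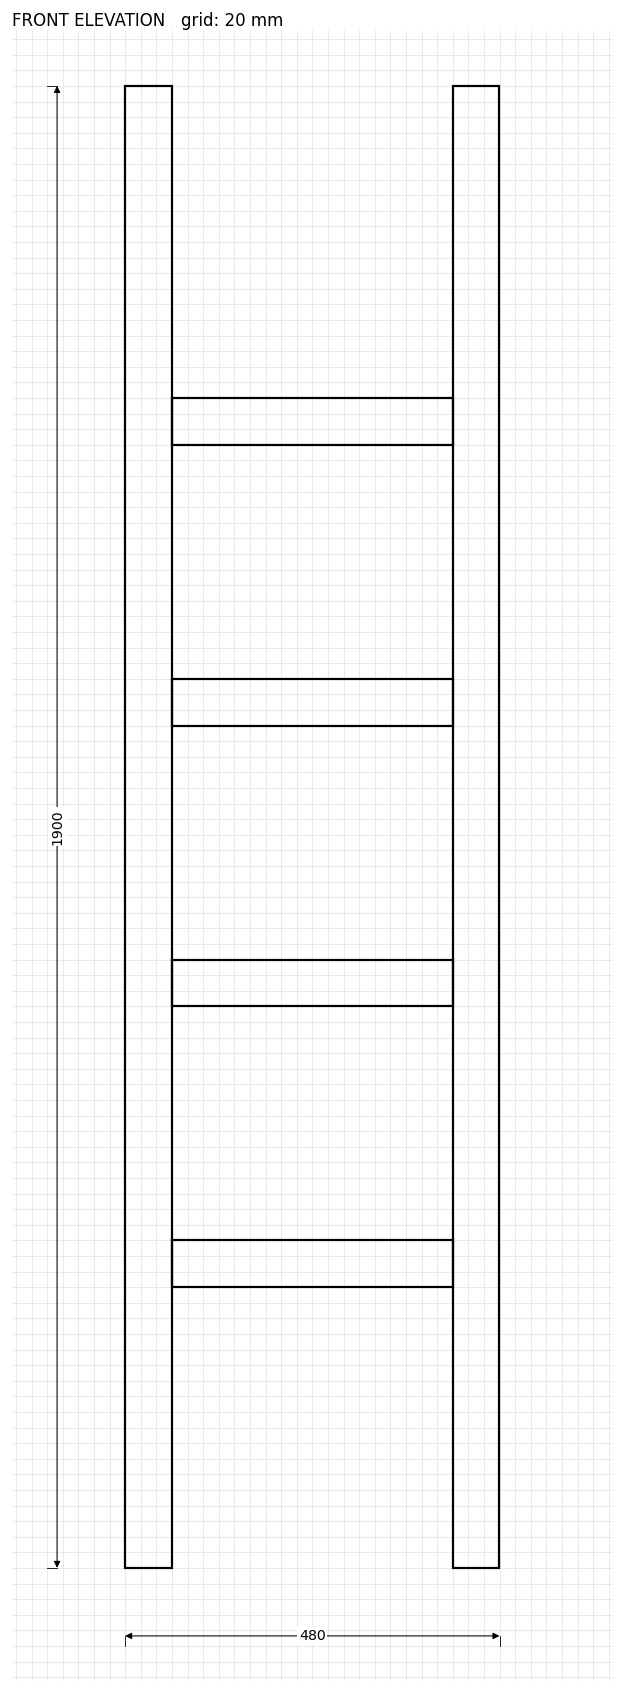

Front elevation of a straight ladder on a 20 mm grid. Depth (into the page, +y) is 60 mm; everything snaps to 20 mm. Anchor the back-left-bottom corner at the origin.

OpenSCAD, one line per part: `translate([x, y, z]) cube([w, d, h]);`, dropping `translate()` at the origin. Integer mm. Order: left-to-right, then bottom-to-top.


cube([60, 60, 1900]);
translate([60, 0, 360]) cube([360, 60, 60]);
translate([60, 0, 720]) cube([360, 60, 60]);
translate([60, 0, 1080]) cube([360, 60, 60]);
translate([60, 0, 1440]) cube([360, 60, 60]);
translate([420, 0, 0]) cube([60, 60, 1900]);


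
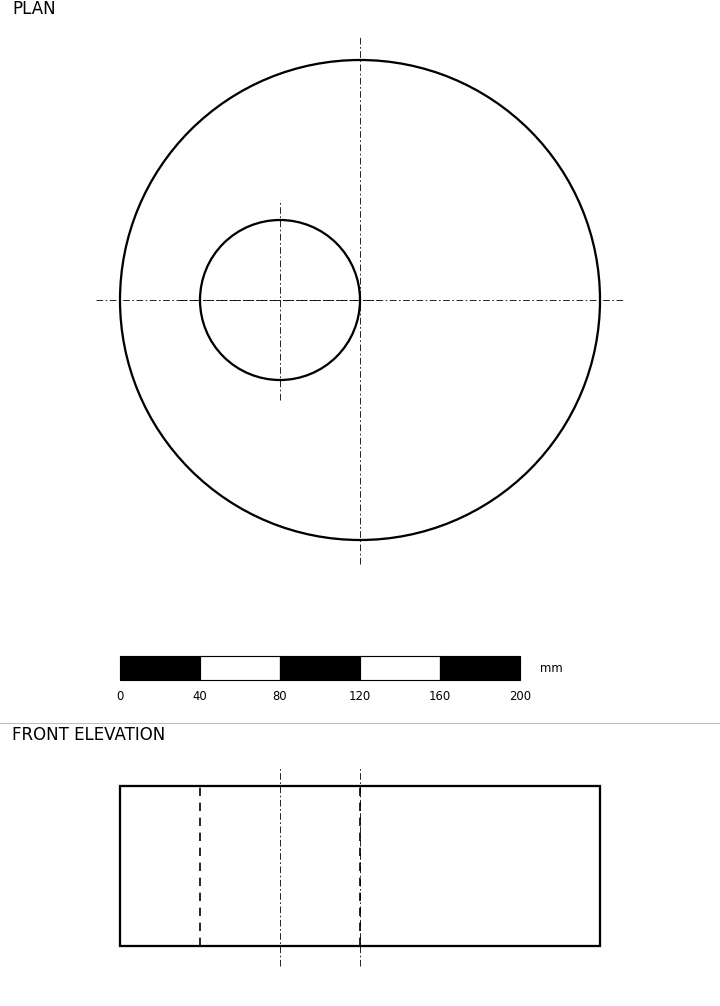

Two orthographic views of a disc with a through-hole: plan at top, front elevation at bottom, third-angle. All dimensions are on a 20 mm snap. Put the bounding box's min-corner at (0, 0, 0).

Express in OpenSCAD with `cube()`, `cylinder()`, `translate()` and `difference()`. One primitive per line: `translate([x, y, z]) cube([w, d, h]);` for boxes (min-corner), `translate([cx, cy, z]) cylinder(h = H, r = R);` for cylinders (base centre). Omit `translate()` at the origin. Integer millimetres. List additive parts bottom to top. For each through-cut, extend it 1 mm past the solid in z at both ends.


difference() {
  translate([120, 120, 0]) cylinder(h = 80, r = 120);
  translate([80, 120, -1]) cylinder(h = 82, r = 40);
}
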